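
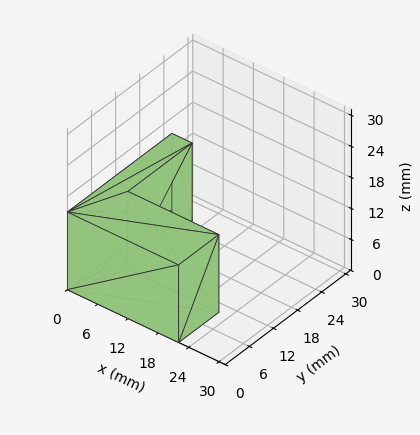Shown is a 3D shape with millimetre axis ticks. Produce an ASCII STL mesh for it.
Reading the render: the shape is an L-shaped prism: outer 22 × 26 mm, arm thicknesses ≈ 10 mm (horizontal) and 4 mm (vertical), extruded 15 mm in z (dimensions read to the nearest mm from the axis ticks). For the STL, each face is triangulated and given an outward normal.

solid part
  facet normal 0.0000 0.0000 -1.0000
    outer loop
      vertex 22.000 10.000 0.000
      vertex 22.000 0.000 0.000
      vertex 0.000 0.000 0.000
    endloop
  endfacet
  facet normal 0.0000 0.0000 -1.0000
    outer loop
      vertex 4.000 10.000 0.000
      vertex 22.000 10.000 0.000
      vertex 0.000 0.000 0.000
    endloop
  endfacet
  facet normal 0.0000 0.0000 -1.0000
    outer loop
      vertex 4.000 26.000 0.000
      vertex 4.000 10.000 0.000
      vertex 0.000 0.000 0.000
    endloop
  endfacet
  facet normal 0.0000 0.0000 -1.0000
    outer loop
      vertex 0.000 26.000 0.000
      vertex 4.000 26.000 0.000
      vertex 0.000 0.000 0.000
    endloop
  endfacet
  facet normal 0.0000 0.0000 1.0000
    outer loop
      vertex 0.000 0.000 15.000
      vertex 22.000 0.000 15.000
      vertex 22.000 10.000 15.000
    endloop
  endfacet
  facet normal 0.0000 0.0000 1.0000
    outer loop
      vertex 0.000 0.000 15.000
      vertex 22.000 10.000 15.000
      vertex 4.000 10.000 15.000
    endloop
  endfacet
  facet normal 0.0000 0.0000 1.0000
    outer loop
      vertex 0.000 0.000 15.000
      vertex 4.000 10.000 15.000
      vertex 4.000 26.000 15.000
    endloop
  endfacet
  facet normal 0.0000 0.0000 1.0000
    outer loop
      vertex 0.000 0.000 15.000
      vertex 4.000 26.000 15.000
      vertex 0.000 26.000 15.000
    endloop
  endfacet
  facet normal 0.0000 -1.0000 0.0000
    outer loop
      vertex 0.000 0.000 0.000
      vertex 22.000 0.000 0.000
      vertex 22.000 0.000 15.000
    endloop
  endfacet
  facet normal 0.0000 -1.0000 0.0000
    outer loop
      vertex 0.000 0.000 0.000
      vertex 22.000 0.000 15.000
      vertex 0.000 0.000 15.000
    endloop
  endfacet
  facet normal 1.0000 0.0000 0.0000
    outer loop
      vertex 22.000 0.000 0.000
      vertex 22.000 10.000 0.000
      vertex 22.000 10.000 15.000
    endloop
  endfacet
  facet normal 1.0000 0.0000 0.0000
    outer loop
      vertex 22.000 0.000 0.000
      vertex 22.000 10.000 15.000
      vertex 22.000 0.000 15.000
    endloop
  endfacet
  facet normal 0.0000 1.0000 0.0000
    outer loop
      vertex 22.000 10.000 0.000
      vertex 4.000 10.000 0.000
      vertex 4.000 10.000 15.000
    endloop
  endfacet
  facet normal 0.0000 1.0000 0.0000
    outer loop
      vertex 22.000 10.000 0.000
      vertex 4.000 10.000 15.000
      vertex 22.000 10.000 15.000
    endloop
  endfacet
  facet normal 1.0000 0.0000 0.0000
    outer loop
      vertex 4.000 10.000 0.000
      vertex 4.000 26.000 0.000
      vertex 4.000 26.000 15.000
    endloop
  endfacet
  facet normal 1.0000 0.0000 0.0000
    outer loop
      vertex 4.000 10.000 0.000
      vertex 4.000 26.000 15.000
      vertex 4.000 10.000 15.000
    endloop
  endfacet
  facet normal 0.0000 1.0000 0.0000
    outer loop
      vertex 4.000 26.000 0.000
      vertex 0.000 26.000 0.000
      vertex 0.000 26.000 15.000
    endloop
  endfacet
  facet normal 0.0000 1.0000 0.0000
    outer loop
      vertex 4.000 26.000 0.000
      vertex 0.000 26.000 15.000
      vertex 4.000 26.000 15.000
    endloop
  endfacet
  facet normal -1.0000 0.0000 0.0000
    outer loop
      vertex 0.000 26.000 0.000
      vertex 0.000 0.000 0.000
      vertex 0.000 0.000 15.000
    endloop
  endfacet
  facet normal -1.0000 0.0000 0.0000
    outer loop
      vertex 0.000 26.000 0.000
      vertex 0.000 0.000 15.000
      vertex 0.000 26.000 15.000
    endloop
  endfacet
endsolid part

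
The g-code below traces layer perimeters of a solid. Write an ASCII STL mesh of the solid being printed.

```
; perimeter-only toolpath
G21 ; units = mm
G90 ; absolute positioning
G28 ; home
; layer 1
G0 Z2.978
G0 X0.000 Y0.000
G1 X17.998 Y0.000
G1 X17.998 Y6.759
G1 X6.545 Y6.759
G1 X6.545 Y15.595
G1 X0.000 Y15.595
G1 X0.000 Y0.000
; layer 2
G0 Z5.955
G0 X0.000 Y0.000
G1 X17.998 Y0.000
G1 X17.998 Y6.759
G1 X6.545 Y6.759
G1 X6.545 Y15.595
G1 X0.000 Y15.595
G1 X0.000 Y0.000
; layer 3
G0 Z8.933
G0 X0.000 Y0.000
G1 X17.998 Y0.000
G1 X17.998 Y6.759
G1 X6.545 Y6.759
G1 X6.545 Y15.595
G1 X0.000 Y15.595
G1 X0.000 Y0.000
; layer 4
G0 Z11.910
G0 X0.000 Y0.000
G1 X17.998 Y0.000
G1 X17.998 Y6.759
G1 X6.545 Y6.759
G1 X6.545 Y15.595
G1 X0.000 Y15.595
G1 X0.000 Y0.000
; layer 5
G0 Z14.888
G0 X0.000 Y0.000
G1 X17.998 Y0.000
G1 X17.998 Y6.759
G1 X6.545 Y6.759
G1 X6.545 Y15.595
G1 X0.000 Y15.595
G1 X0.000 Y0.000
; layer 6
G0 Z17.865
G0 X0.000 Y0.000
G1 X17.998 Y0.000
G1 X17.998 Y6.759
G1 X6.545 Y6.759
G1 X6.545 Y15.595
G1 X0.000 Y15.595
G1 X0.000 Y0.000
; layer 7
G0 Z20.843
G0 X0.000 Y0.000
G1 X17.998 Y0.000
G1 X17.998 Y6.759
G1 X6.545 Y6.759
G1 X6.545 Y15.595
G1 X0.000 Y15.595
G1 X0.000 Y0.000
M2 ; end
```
solid part
  facet normal 0.0000 0.0000 -1.0000
    outer loop
      vertex 17.998 6.759 0.000
      vertex 17.998 0.000 0.000
      vertex 0.000 0.000 0.000
    endloop
  endfacet
  facet normal 0.0000 0.0000 -1.0000
    outer loop
      vertex 6.545 6.759 0.000
      vertex 17.998 6.759 0.000
      vertex 0.000 0.000 0.000
    endloop
  endfacet
  facet normal 0.0000 0.0000 -1.0000
    outer loop
      vertex 6.545 15.595 0.000
      vertex 6.545 6.759 0.000
      vertex 0.000 0.000 0.000
    endloop
  endfacet
  facet normal 0.0000 0.0000 -1.0000
    outer loop
      vertex 0.000 15.595 0.000
      vertex 6.545 15.595 0.000
      vertex 0.000 0.000 0.000
    endloop
  endfacet
  facet normal 0.0000 0.0000 1.0000
    outer loop
      vertex 0.000 0.000 20.843
      vertex 17.998 0.000 20.843
      vertex 17.998 6.759 20.843
    endloop
  endfacet
  facet normal 0.0000 0.0000 1.0000
    outer loop
      vertex 0.000 0.000 20.843
      vertex 17.998 6.759 20.843
      vertex 6.545 6.759 20.843
    endloop
  endfacet
  facet normal 0.0000 0.0000 1.0000
    outer loop
      vertex 0.000 0.000 20.843
      vertex 6.545 6.759 20.843
      vertex 6.545 15.595 20.843
    endloop
  endfacet
  facet normal 0.0000 0.0000 1.0000
    outer loop
      vertex 0.000 0.000 20.843
      vertex 6.545 15.595 20.843
      vertex 0.000 15.595 20.843
    endloop
  endfacet
  facet normal 0.0000 -1.0000 0.0000
    outer loop
      vertex 0.000 0.000 0.000
      vertex 17.998 0.000 0.000
      vertex 17.998 0.000 20.843
    endloop
  endfacet
  facet normal 0.0000 -1.0000 0.0000
    outer loop
      vertex 0.000 0.000 0.000
      vertex 17.998 0.000 20.843
      vertex 0.000 0.000 20.843
    endloop
  endfacet
  facet normal 1.0000 0.0000 0.0000
    outer loop
      vertex 17.998 0.000 0.000
      vertex 17.998 6.759 0.000
      vertex 17.998 6.759 20.843
    endloop
  endfacet
  facet normal 1.0000 0.0000 0.0000
    outer loop
      vertex 17.998 0.000 0.000
      vertex 17.998 6.759 20.843
      vertex 17.998 0.000 20.843
    endloop
  endfacet
  facet normal 0.0000 1.0000 0.0000
    outer loop
      vertex 17.998 6.759 0.000
      vertex 6.545 6.759 0.000
      vertex 6.545 6.759 20.843
    endloop
  endfacet
  facet normal 0.0000 1.0000 0.0000
    outer loop
      vertex 17.998 6.759 0.000
      vertex 6.545 6.759 20.843
      vertex 17.998 6.759 20.843
    endloop
  endfacet
  facet normal 1.0000 0.0000 0.0000
    outer loop
      vertex 6.545 6.759 0.000
      vertex 6.545 15.595 0.000
      vertex 6.545 15.595 20.843
    endloop
  endfacet
  facet normal 1.0000 0.0000 0.0000
    outer loop
      vertex 6.545 6.759 0.000
      vertex 6.545 15.595 20.843
      vertex 6.545 6.759 20.843
    endloop
  endfacet
  facet normal 0.0000 1.0000 0.0000
    outer loop
      vertex 6.545 15.595 0.000
      vertex 0.000 15.595 0.000
      vertex 0.000 15.595 20.843
    endloop
  endfacet
  facet normal 0.0000 1.0000 0.0000
    outer loop
      vertex 6.545 15.595 0.000
      vertex 0.000 15.595 20.843
      vertex 6.545 15.595 20.843
    endloop
  endfacet
  facet normal -1.0000 0.0000 0.0000
    outer loop
      vertex 0.000 15.595 0.000
      vertex 0.000 0.000 0.000
      vertex 0.000 0.000 20.843
    endloop
  endfacet
  facet normal -1.0000 0.0000 0.0000
    outer loop
      vertex 0.000 15.595 0.000
      vertex 0.000 0.000 20.843
      vertex 0.000 15.595 20.843
    endloop
  endfacet
endsolid part

The G0 Z moves step by Δz≈2.978 mm. Every layer's G1 loop is the same polygon, so the solid is a straight extrusion of it from z=0 to z≈20.8. Closing with flat bottom and top caps and triangulating gives 20 facets — an L-shaped prism: outer 18 × 15.6 mm, arm thicknesses ≈ 6.76 mm (horizontal) and 6.54 mm (vertical), extruded 20.8 mm in z.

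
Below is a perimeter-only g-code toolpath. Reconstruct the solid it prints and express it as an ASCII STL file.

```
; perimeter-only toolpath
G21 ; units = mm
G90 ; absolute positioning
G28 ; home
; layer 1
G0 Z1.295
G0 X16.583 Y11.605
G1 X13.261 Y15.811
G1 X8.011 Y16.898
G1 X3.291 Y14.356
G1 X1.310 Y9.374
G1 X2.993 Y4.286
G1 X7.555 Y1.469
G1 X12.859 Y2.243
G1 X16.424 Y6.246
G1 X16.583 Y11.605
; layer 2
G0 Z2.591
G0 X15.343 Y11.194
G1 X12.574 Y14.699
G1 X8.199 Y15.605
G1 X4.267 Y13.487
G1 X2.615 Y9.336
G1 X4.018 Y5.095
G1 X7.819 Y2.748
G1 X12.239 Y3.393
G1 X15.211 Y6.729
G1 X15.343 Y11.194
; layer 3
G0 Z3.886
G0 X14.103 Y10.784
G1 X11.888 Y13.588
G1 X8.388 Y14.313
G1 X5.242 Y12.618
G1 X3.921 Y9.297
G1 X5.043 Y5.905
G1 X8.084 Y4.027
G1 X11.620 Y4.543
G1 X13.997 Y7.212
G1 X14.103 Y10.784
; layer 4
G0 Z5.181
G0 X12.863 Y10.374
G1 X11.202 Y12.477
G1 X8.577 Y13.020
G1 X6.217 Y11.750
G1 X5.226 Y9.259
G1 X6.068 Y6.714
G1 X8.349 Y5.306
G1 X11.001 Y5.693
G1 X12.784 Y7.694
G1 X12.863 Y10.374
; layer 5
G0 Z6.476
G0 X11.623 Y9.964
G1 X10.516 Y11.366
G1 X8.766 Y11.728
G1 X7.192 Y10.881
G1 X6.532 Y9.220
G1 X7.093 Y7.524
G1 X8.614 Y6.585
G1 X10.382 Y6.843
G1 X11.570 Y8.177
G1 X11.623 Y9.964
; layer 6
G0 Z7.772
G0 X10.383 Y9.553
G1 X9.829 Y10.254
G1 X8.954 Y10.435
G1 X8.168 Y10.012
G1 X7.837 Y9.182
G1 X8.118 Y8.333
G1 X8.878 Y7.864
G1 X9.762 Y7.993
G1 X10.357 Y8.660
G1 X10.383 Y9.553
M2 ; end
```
solid part
  facet normal 0.0000 0.0000 -1.0000
    outer loop
      vertex 7.822 18.190 0.000
      vertex 13.947 16.922 0.000
      vertex 17.823 12.015 0.000
    endloop
  endfacet
  facet normal 0.0000 0.0000 -1.0000
    outer loop
      vertex 2.316 15.225 0.000
      vertex 7.822 18.190 0.000
      vertex 17.823 12.015 0.000
    endloop
  endfacet
  facet normal 0.0000 0.0000 -1.0000
    outer loop
      vertex 0.004 9.413 0.000
      vertex 2.316 15.225 0.000
      vertex 17.823 12.015 0.000
    endloop
  endfacet
  facet normal 0.0000 0.0000 -1.0000
    outer loop
      vertex 1.968 3.476 0.000
      vertex 0.004 9.413 0.000
      vertex 17.823 12.015 0.000
    endloop
  endfacet
  facet normal 0.0000 0.0000 -1.0000
    outer loop
      vertex 7.290 0.190 0.000
      vertex 1.968 3.476 0.000
      vertex 17.823 12.015 0.000
    endloop
  endfacet
  facet normal 0.0000 0.0000 -1.0000
    outer loop
      vertex 13.478 1.093 0.000
      vertex 7.290 0.190 0.000
      vertex 17.823 12.015 0.000
    endloop
  endfacet
  facet normal 0.0000 0.0000 -1.0000
    outer loop
      vertex 17.638 5.763 0.000
      vertex 13.478 1.093 0.000
      vertex 17.823 12.015 0.000
    endloop
  endfacet
  facet normal 0.5696 0.4499 0.6878
    outer loop
      vertex 17.823 12.015 0.000
      vertex 13.947 16.922 0.000
      vertex 9.143 9.143 9.067
    endloop
  endfacet
  facet normal 0.1472 0.7108 0.6878
    outer loop
      vertex 13.947 16.922 0.000
      vertex 7.822 18.190 0.000
      vertex 9.143 9.143 9.067
    endloop
  endfacet
  facet normal -0.3442 0.6391 0.6878
    outer loop
      vertex 7.822 18.190 0.000
      vertex 2.316 15.225 0.000
      vertex 9.143 9.143 9.067
    endloop
  endfacet
  facet normal -0.6745 0.2683 0.6878
    outer loop
      vertex 2.316 15.225 0.000
      vertex 0.004 9.413 0.000
      vertex 9.143 9.143 9.067
    endloop
  endfacet
  facet normal -0.6891 -0.2280 0.6878
    outer loop
      vertex 0.004 9.413 0.000
      vertex 1.968 3.476 0.000
      vertex 9.143 9.143 9.067
    endloop
  endfacet
  facet normal -0.3814 -0.6176 0.6878
    outer loop
      vertex 1.968 3.476 0.000
      vertex 7.290 0.190 0.000
      vertex 9.143 9.143 9.067
    endloop
  endfacet
  facet normal 0.1048 -0.7183 0.6878
    outer loop
      vertex 7.290 0.190 0.000
      vertex 13.478 1.093 0.000
      vertex 9.143 9.143 9.067
    endloop
  endfacet
  facet normal 0.5420 -0.4828 0.6878
    outer loop
      vertex 13.478 1.093 0.000
      vertex 17.638 5.763 0.000
      vertex 9.143 9.143 9.067
    endloop
  endfacet
  facet normal 0.7256 -0.0215 0.6878
    outer loop
      vertex 17.638 5.763 0.000
      vertex 17.823 12.015 0.000
      vertex 9.143 9.143 9.067
    endloop
  endfacet
endsolid part

The G0 Z moves step by Δz≈1.295 mm. The G1 loops shrink linearly with z, so the solid tapers from its base footprint up to z≈9.07. Closing with a flat bottom cap and the tapered top and triangulating gives 16 facets — a regular 9-sided pyramid, base circumscribed radius ≈ 9.14 mm, apex at z ≈ 9.07 mm.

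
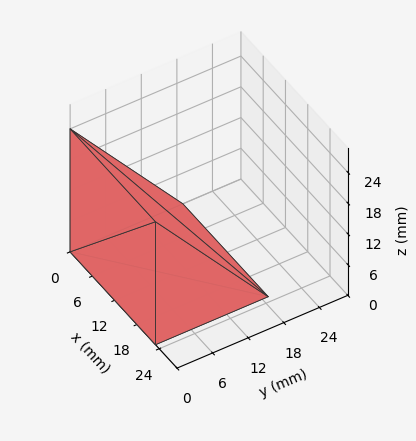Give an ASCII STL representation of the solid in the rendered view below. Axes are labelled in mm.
Reading the render: the shape is a wedge (ramp): 23 × 19 mm base, rising to 24 mm along the y=0 edge and sloping linearly to z=0 at y=19 (dimensions read to the nearest mm from the axis ticks). For the STL, each face is triangulated and given an outward normal.

solid part
  facet normal 0.0000 0.0000 -1.0000
    outer loop
      vertex 23.000 19.000 0.000
      vertex 23.000 0.000 0.000
      vertex 0.000 0.000 0.000
    endloop
  endfacet
  facet normal 0.0000 0.0000 -1.0000
    outer loop
      vertex 0.000 19.000 0.000
      vertex 23.000 19.000 0.000
      vertex 0.000 0.000 0.000
    endloop
  endfacet
  facet normal 0.0000 -1.0000 0.0000
    outer loop
      vertex 0.000 0.000 0.000
      vertex 23.000 0.000 0.000
      vertex 23.000 0.000 24.000
    endloop
  endfacet
  facet normal 0.0000 -1.0000 0.0000
    outer loop
      vertex 0.000 0.000 0.000
      vertex 23.000 0.000 24.000
      vertex 0.000 0.000 24.000
    endloop
  endfacet
  facet normal 0.0000 0.7840 0.6207
    outer loop
      vertex 0.000 0.000 24.000
      vertex 23.000 0.000 24.000
      vertex 23.000 19.000 0.000
    endloop
  endfacet
  facet normal 0.0000 0.7840 0.6207
    outer loop
      vertex 0.000 0.000 24.000
      vertex 23.000 19.000 0.000
      vertex 0.000 19.000 0.000
    endloop
  endfacet
  facet normal -1.0000 0.0000 0.0000
    outer loop
      vertex 0.000 0.000 24.000
      vertex 0.000 19.000 0.000
      vertex 0.000 0.000 0.000
    endloop
  endfacet
  facet normal 1.0000 0.0000 0.0000
    outer loop
      vertex 23.000 0.000 0.000
      vertex 23.000 19.000 0.000
      vertex 23.000 0.000 24.000
    endloop
  endfacet
endsolid part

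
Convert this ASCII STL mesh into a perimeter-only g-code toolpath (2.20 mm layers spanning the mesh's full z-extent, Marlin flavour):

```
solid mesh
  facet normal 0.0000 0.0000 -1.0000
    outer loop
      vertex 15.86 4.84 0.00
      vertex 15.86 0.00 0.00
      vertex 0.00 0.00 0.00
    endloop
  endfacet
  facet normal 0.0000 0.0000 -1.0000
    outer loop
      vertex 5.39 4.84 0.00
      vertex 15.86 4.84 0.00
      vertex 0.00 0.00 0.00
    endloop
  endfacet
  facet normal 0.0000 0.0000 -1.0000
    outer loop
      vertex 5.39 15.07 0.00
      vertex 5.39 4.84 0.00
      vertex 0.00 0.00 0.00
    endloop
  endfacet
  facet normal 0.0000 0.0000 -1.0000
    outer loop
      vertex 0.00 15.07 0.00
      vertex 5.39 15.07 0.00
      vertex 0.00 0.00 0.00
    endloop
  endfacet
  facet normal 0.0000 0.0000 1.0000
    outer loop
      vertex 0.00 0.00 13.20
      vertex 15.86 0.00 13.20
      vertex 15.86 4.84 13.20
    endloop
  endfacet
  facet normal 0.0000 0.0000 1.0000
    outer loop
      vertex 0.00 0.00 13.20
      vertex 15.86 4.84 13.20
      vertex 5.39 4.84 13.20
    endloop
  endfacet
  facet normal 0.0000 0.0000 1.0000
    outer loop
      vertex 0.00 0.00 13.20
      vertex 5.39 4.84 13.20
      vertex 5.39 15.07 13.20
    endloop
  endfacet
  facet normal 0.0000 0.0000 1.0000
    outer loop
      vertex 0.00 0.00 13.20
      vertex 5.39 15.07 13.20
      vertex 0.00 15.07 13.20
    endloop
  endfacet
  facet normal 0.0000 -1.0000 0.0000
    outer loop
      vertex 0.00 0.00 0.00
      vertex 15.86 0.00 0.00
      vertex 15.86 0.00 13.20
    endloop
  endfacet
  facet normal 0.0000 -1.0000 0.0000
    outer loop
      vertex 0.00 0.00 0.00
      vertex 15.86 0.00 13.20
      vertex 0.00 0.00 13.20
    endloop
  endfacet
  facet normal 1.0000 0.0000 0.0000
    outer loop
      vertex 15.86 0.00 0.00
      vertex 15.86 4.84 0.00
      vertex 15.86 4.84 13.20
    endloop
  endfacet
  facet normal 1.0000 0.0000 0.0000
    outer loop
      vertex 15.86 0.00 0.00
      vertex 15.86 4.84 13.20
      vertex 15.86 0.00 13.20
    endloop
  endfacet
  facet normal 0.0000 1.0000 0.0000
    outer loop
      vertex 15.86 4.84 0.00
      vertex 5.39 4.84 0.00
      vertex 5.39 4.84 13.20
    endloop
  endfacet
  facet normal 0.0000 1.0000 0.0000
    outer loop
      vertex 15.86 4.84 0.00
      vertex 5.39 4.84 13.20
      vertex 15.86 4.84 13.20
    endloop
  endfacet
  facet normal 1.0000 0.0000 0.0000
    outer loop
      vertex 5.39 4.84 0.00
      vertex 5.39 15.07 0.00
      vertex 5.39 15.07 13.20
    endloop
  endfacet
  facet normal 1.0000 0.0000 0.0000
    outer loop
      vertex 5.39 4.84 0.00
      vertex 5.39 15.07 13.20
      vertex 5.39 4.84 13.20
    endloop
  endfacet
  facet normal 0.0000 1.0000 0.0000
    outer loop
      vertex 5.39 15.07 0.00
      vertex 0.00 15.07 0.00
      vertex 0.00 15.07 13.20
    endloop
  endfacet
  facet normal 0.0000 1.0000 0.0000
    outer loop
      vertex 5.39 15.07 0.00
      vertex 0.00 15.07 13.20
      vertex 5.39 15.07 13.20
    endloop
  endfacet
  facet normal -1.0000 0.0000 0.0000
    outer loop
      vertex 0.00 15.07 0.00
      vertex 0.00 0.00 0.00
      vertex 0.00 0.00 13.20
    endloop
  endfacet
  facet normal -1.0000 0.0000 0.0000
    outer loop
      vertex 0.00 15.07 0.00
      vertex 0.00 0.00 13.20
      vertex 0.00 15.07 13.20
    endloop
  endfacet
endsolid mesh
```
; perimeter-only toolpath
G21 ; units = mm
G90 ; absolute positioning
G28 ; home
; layer 1
G0 Z2.20
G0 X0.00 Y0.00
G1 X15.86 Y0.00
G1 X15.86 Y4.84
G1 X5.39 Y4.84
G1 X5.39 Y15.07
G1 X0.00 Y15.07
G1 X0.00 Y0.00
; layer 2
G0 Z4.40
G0 X0.00 Y0.00
G1 X15.86 Y0.00
G1 X15.86 Y4.84
G1 X5.39 Y4.84
G1 X5.39 Y15.07
G1 X0.00 Y15.07
G1 X0.00 Y0.00
; layer 3
G0 Z6.60
G0 X0.00 Y0.00
G1 X15.86 Y0.00
G1 X15.86 Y4.84
G1 X5.39 Y4.84
G1 X5.39 Y15.07
G1 X0.00 Y15.07
G1 X0.00 Y0.00
; layer 4
G0 Z8.80
G0 X0.00 Y0.00
G1 X15.86 Y0.00
G1 X15.86 Y4.84
G1 X5.39 Y4.84
G1 X5.39 Y15.07
G1 X0.00 Y15.07
G1 X0.00 Y0.00
; layer 5
G0 Z11.00
G0 X0.00 Y0.00
G1 X15.86 Y0.00
G1 X15.86 Y4.84
G1 X5.39 Y4.84
G1 X5.39 Y15.07
G1 X0.00 Y15.07
G1 X0.00 Y0.00
; layer 6
G0 Z13.20
G0 X0.00 Y0.00
G1 X15.86 Y0.00
G1 X15.86 Y4.84
G1 X5.39 Y4.84
G1 X5.39 Y15.07
G1 X0.00 Y15.07
G1 X0.00 Y0.00
M2 ; end

The solid is an L-shaped prism: outer 15.9 × 15.1 mm, arm thicknesses ≈ 4.84 mm (horizontal) and 5.39 mm (vertical), extruded 13.2 mm in z. Slicing at Δz = 2.20 mm — 6 equal slices spanning the solid's height, so layer i sits at z = i·h/6 — gives 6 non-empty perimeters. Each is a 6-segment closed polygon; G0 lifts to the layer z and rapids to the start vertex, then G1 traces the edges.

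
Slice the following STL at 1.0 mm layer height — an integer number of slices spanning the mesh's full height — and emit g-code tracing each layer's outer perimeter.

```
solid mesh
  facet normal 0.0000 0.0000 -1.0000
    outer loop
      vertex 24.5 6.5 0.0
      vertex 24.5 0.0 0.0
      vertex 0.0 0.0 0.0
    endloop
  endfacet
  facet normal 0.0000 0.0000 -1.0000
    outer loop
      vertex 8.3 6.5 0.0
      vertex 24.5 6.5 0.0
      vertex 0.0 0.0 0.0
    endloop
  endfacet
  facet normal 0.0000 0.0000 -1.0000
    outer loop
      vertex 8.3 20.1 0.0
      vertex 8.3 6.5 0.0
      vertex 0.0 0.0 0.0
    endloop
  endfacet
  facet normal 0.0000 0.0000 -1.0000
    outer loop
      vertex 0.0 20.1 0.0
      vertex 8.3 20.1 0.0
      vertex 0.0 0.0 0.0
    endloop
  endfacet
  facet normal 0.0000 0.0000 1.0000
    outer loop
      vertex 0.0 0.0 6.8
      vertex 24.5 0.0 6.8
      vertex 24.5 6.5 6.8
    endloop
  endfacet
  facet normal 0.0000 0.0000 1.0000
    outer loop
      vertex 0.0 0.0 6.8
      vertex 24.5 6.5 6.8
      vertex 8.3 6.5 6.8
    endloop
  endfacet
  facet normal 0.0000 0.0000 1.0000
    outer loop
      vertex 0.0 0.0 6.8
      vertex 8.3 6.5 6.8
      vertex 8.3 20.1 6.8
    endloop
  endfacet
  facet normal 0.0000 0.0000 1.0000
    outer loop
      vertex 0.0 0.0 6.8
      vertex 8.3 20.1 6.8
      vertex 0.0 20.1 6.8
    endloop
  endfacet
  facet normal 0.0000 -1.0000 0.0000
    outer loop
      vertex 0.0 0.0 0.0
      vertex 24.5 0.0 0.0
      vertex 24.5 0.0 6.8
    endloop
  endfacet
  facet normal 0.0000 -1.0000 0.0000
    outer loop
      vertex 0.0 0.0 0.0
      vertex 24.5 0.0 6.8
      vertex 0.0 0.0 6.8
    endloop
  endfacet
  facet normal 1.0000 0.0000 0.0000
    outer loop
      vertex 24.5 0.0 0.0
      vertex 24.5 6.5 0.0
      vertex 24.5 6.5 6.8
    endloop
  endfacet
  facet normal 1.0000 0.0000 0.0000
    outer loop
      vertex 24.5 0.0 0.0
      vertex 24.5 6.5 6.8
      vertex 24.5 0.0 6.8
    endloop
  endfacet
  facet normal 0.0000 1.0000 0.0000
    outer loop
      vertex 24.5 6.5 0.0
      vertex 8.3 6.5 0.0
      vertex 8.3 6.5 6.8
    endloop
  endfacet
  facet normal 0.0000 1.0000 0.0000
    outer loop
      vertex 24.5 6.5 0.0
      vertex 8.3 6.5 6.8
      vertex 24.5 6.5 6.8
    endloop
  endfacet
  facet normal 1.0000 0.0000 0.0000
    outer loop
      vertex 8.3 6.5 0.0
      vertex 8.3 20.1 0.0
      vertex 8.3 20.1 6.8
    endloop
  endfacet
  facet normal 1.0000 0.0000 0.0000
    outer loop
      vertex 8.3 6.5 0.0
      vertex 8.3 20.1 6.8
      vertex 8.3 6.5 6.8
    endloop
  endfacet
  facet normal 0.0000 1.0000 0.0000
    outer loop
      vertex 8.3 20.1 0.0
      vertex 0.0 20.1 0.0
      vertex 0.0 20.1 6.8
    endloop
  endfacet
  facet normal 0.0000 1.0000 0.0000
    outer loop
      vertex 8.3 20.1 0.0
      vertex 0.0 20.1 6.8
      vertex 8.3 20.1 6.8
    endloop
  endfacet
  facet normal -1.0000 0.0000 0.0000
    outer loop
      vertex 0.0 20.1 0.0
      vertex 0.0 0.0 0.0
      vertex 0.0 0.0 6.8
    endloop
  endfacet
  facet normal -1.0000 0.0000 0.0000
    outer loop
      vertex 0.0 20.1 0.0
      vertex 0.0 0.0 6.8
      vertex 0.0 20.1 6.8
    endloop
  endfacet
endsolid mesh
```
; perimeter-only toolpath
G21 ; units = mm
G90 ; absolute positioning
G28 ; home
; layer 1
G0 Z1.0
G0 X0.0 Y0.0
G1 X24.5 Y0.0
G1 X24.5 Y6.5
G1 X8.3 Y6.5
G1 X8.3 Y20.1
G1 X0.0 Y20.1
G1 X0.0 Y0.0
; layer 2
G0 Z1.9
G0 X0.0 Y0.0
G1 X24.5 Y0.0
G1 X24.5 Y6.5
G1 X8.3 Y6.5
G1 X8.3 Y20.1
G1 X0.0 Y20.1
G1 X0.0 Y0.0
; layer 3
G0 Z2.9
G0 X0.0 Y0.0
G1 X24.5 Y0.0
G1 X24.5 Y6.5
G1 X8.3 Y6.5
G1 X8.3 Y20.1
G1 X0.0 Y20.1
G1 X0.0 Y0.0
; layer 4
G0 Z3.9
G0 X0.0 Y0.0
G1 X24.5 Y0.0
G1 X24.5 Y6.5
G1 X8.3 Y6.5
G1 X8.3 Y20.1
G1 X0.0 Y20.1
G1 X0.0 Y0.0
; layer 5
G0 Z4.9
G0 X0.0 Y0.0
G1 X24.5 Y0.0
G1 X24.5 Y6.5
G1 X8.3 Y6.5
G1 X8.3 Y20.1
G1 X0.0 Y20.1
G1 X0.0 Y0.0
; layer 6
G0 Z5.8
G0 X0.0 Y0.0
G1 X24.5 Y0.0
G1 X24.5 Y6.5
G1 X8.3 Y6.5
G1 X8.3 Y20.1
G1 X0.0 Y20.1
G1 X0.0 Y0.0
; layer 7
G0 Z6.8
G0 X0.0 Y0.0
G1 X24.5 Y0.0
G1 X24.5 Y6.5
G1 X8.3 Y6.5
G1 X8.3 Y20.1
G1 X0.0 Y20.1
G1 X0.0 Y0.0
M2 ; end

The solid is an L-shaped prism: outer 24.5 × 20.1 mm, arm thicknesses ≈ 6.5 mm (horizontal) and 8.3 mm (vertical), extruded 6.8 mm in z. Slicing at Δz = 1.0 mm — 7 equal slices spanning the solid's height, so layer i sits at z = i·h/7 — gives 7 non-empty perimeters. Each is a 6-segment closed polygon; G0 lifts to the layer z and rapids to the start vertex, then G1 traces the edges.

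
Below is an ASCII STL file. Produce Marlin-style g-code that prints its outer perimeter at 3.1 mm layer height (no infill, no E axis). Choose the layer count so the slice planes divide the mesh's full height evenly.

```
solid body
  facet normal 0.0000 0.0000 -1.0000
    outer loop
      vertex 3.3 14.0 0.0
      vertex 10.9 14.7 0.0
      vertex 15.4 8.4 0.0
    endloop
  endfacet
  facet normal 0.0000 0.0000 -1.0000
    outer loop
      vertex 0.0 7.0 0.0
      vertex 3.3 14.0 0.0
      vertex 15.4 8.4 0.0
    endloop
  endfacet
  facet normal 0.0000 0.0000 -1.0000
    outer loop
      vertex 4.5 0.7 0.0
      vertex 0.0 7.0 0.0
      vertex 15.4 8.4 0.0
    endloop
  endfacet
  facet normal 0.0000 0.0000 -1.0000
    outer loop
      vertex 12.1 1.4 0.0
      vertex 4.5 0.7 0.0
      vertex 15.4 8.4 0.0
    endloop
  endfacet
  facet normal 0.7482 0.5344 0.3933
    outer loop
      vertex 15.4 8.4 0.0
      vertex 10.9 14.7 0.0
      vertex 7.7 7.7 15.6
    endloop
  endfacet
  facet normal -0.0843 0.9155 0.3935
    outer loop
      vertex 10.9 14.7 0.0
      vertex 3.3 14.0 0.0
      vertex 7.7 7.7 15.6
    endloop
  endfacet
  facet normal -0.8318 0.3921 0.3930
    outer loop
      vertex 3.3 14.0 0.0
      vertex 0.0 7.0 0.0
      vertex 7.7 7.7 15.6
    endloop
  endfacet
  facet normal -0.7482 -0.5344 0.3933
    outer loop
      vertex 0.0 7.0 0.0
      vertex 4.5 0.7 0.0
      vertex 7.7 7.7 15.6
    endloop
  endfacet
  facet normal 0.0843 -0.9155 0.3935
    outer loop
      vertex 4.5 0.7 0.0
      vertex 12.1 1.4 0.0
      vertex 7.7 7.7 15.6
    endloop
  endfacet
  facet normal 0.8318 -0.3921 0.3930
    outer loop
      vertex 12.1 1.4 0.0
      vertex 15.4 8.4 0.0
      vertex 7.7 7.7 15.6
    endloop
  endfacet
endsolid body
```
; perimeter-only toolpath
G21 ; units = mm
G90 ; absolute positioning
G28 ; home
; layer 1
G0 Z3.1
G0 X13.9 Y8.3
G1 X10.3 Y13.3
G1 X4.2 Y12.7
G1 X1.5 Y7.1
G1 X5.1 Y2.1
G1 X11.2 Y2.7
G1 X13.9 Y8.3
; layer 2
G0 Z6.2
G0 X12.3 Y8.1
G1 X9.6 Y11.9
G1 X5.1 Y11.5
G1 X3.1 Y7.3
G1 X5.8 Y3.5
G1 X10.3 Y3.9
G1 X12.3 Y8.1
; layer 3
G0 Z9.4
G0 X10.8 Y8.0
G1 X9.0 Y10.5
G1 X5.9 Y10.2
G1 X4.6 Y7.4
G1 X6.4 Y4.9
G1 X9.5 Y5.2
G1 X10.8 Y8.0
; layer 4
G0 Z12.5
G0 X9.2 Y7.8
G1 X8.3 Y9.1
G1 X6.8 Y9.0
G1 X6.2 Y7.6
G1 X7.1 Y6.3
G1 X8.6 Y6.4
G1 X9.2 Y7.8
M2 ; end

The solid is a regular 6-sided pyramid, base circumscribed radius ≈ 7.7 mm, apex at z ≈ 15.6 mm. Slicing at Δz = 3.1 mm — 5 equal slices spanning the solid's height, so layer i sits at z = i·h/5 — gives 4 non-empty perimeters. Each is a 6-segment closed polygon; G0 lifts to the layer z and rapids to the start vertex, then G1 traces the edges. The cross-section shrinks linearly with z (the slice at the apex is degenerate and omitted).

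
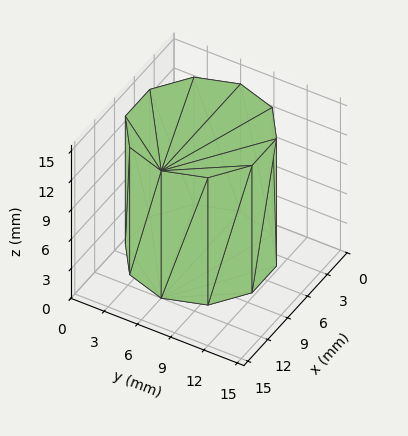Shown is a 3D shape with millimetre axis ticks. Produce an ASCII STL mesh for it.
Reading the render: the shape is a regular 10-sided prism (a cylinder approximated with 10 flat sides), circumscribed radius ≈ 6 mm, height ≈ 13 mm (dimensions read to the nearest mm from the axis ticks). For the STL, each face is triangulated and given an outward normal.

solid part
  facet normal 0.0000 0.0000 -1.0000
    outer loop
      vertex 7.85 11.71 0.00
      vertex 10.85 9.53 0.00
      vertex 12.00 6.00 0.00
    endloop
  endfacet
  facet normal 0.0000 0.0000 -1.0000
    outer loop
      vertex 4.15 11.71 0.00
      vertex 7.85 11.71 0.00
      vertex 12.00 6.00 0.00
    endloop
  endfacet
  facet normal 0.0000 0.0000 -1.0000
    outer loop
      vertex 1.15 9.53 0.00
      vertex 4.15 11.71 0.00
      vertex 12.00 6.00 0.00
    endloop
  endfacet
  facet normal 0.0000 0.0000 -1.0000
    outer loop
      vertex 0.00 6.00 0.00
      vertex 1.15 9.53 0.00
      vertex 12.00 6.00 0.00
    endloop
  endfacet
  facet normal 0.0000 0.0000 -1.0000
    outer loop
      vertex 1.15 2.47 0.00
      vertex 0.00 6.00 0.00
      vertex 12.00 6.00 0.00
    endloop
  endfacet
  facet normal 0.0000 0.0000 -1.0000
    outer loop
      vertex 4.15 0.29 0.00
      vertex 1.15 2.47 0.00
      vertex 12.00 6.00 0.00
    endloop
  endfacet
  facet normal 0.0000 0.0000 -1.0000
    outer loop
      vertex 7.85 0.29 0.00
      vertex 4.15 0.29 0.00
      vertex 12.00 6.00 0.00
    endloop
  endfacet
  facet normal 0.0000 0.0000 -1.0000
    outer loop
      vertex 10.85 2.47 0.00
      vertex 7.85 0.29 0.00
      vertex 12.00 6.00 0.00
    endloop
  endfacet
  facet normal 0.0000 0.0000 1.0000
    outer loop
      vertex 12.00 6.00 13.00
      vertex 10.85 9.53 13.00
      vertex 7.85 11.71 13.00
    endloop
  endfacet
  facet normal 0.0000 0.0000 1.0000
    outer loop
      vertex 12.00 6.00 13.00
      vertex 7.85 11.71 13.00
      vertex 4.15 11.71 13.00
    endloop
  endfacet
  facet normal 0.0000 0.0000 1.0000
    outer loop
      vertex 12.00 6.00 13.00
      vertex 4.15 11.71 13.00
      vertex 1.15 9.53 13.00
    endloop
  endfacet
  facet normal 0.0000 0.0000 1.0000
    outer loop
      vertex 12.00 6.00 13.00
      vertex 1.15 9.53 13.00
      vertex 0.00 6.00 13.00
    endloop
  endfacet
  facet normal 0.0000 0.0000 1.0000
    outer loop
      vertex 12.00 6.00 13.00
      vertex 0.00 6.00 13.00
      vertex 1.15 2.47 13.00
    endloop
  endfacet
  facet normal 0.0000 0.0000 1.0000
    outer loop
      vertex 12.00 6.00 13.00
      vertex 1.15 2.47 13.00
      vertex 4.15 0.29 13.00
    endloop
  endfacet
  facet normal 0.0000 0.0000 1.0000
    outer loop
      vertex 12.00 6.00 13.00
      vertex 4.15 0.29 13.00
      vertex 7.85 0.29 13.00
    endloop
  endfacet
  facet normal 0.0000 0.0000 1.0000
    outer loop
      vertex 12.00 6.00 13.00
      vertex 7.85 0.29 13.00
      vertex 10.85 2.47 13.00
    endloop
  endfacet
  facet normal 0.9508 0.3098 0.0000
    outer loop
      vertex 12.00 6.00 0.00
      vertex 10.85 9.53 0.00
      vertex 10.85 9.53 13.00
    endloop
  endfacet
  facet normal 0.9508 0.3098 0.0000
    outer loop
      vertex 12.00 6.00 0.00
      vertex 10.85 9.53 13.00
      vertex 12.00 6.00 13.00
    endloop
  endfacet
  facet normal 0.5879 0.8090 0.0000
    outer loop
      vertex 10.85 9.53 0.00
      vertex 7.85 11.71 0.00
      vertex 7.85 11.71 13.00
    endloop
  endfacet
  facet normal 0.5879 0.8090 0.0000
    outer loop
      vertex 10.85 9.53 0.00
      vertex 7.85 11.71 13.00
      vertex 10.85 9.53 13.00
    endloop
  endfacet
  facet normal 0.0000 1.0000 0.0000
    outer loop
      vertex 7.85 11.71 0.00
      vertex 4.15 11.71 0.00
      vertex 4.15 11.71 13.00
    endloop
  endfacet
  facet normal 0.0000 1.0000 0.0000
    outer loop
      vertex 7.85 11.71 0.00
      vertex 4.15 11.71 13.00
      vertex 7.85 11.71 13.00
    endloop
  endfacet
  facet normal -0.5879 0.8090 0.0000
    outer loop
      vertex 4.15 11.71 0.00
      vertex 1.15 9.53 0.00
      vertex 1.15 9.53 13.00
    endloop
  endfacet
  facet normal -0.5879 0.8090 0.0000
    outer loop
      vertex 4.15 11.71 0.00
      vertex 1.15 9.53 13.00
      vertex 4.15 11.71 13.00
    endloop
  endfacet
  facet normal -0.9508 0.3098 0.0000
    outer loop
      vertex 1.15 9.53 0.00
      vertex 0.00 6.00 0.00
      vertex 0.00 6.00 13.00
    endloop
  endfacet
  facet normal -0.9508 0.3098 0.0000
    outer loop
      vertex 1.15 9.53 0.00
      vertex 0.00 6.00 13.00
      vertex 1.15 9.53 13.00
    endloop
  endfacet
  facet normal -0.9508 -0.3098 0.0000
    outer loop
      vertex 0.00 6.00 0.00
      vertex 1.15 2.47 0.00
      vertex 1.15 2.47 13.00
    endloop
  endfacet
  facet normal -0.9508 -0.3098 0.0000
    outer loop
      vertex 0.00 6.00 0.00
      vertex 1.15 2.47 13.00
      vertex 0.00 6.00 13.00
    endloop
  endfacet
  facet normal -0.5879 -0.8090 0.0000
    outer loop
      vertex 1.15 2.47 0.00
      vertex 4.15 0.29 0.00
      vertex 4.15 0.29 13.00
    endloop
  endfacet
  facet normal -0.5879 -0.8090 0.0000
    outer loop
      vertex 1.15 2.47 0.00
      vertex 4.15 0.29 13.00
      vertex 1.15 2.47 13.00
    endloop
  endfacet
  facet normal 0.0000 -1.0000 0.0000
    outer loop
      vertex 4.15 0.29 0.00
      vertex 7.85 0.29 0.00
      vertex 7.85 0.29 13.00
    endloop
  endfacet
  facet normal 0.0000 -1.0000 0.0000
    outer loop
      vertex 4.15 0.29 0.00
      vertex 7.85 0.29 13.00
      vertex 4.15 0.29 13.00
    endloop
  endfacet
  facet normal 0.5879 -0.8090 0.0000
    outer loop
      vertex 7.85 0.29 0.00
      vertex 10.85 2.47 0.00
      vertex 10.85 2.47 13.00
    endloop
  endfacet
  facet normal 0.5879 -0.8090 0.0000
    outer loop
      vertex 7.85 0.29 0.00
      vertex 10.85 2.47 13.00
      vertex 7.85 0.29 13.00
    endloop
  endfacet
  facet normal 0.9508 -0.3098 0.0000
    outer loop
      vertex 10.85 2.47 0.00
      vertex 12.00 6.00 0.00
      vertex 12.00 6.00 13.00
    endloop
  endfacet
  facet normal 0.9508 -0.3098 0.0000
    outer loop
      vertex 10.85 2.47 0.00
      vertex 12.00 6.00 13.00
      vertex 10.85 2.47 13.00
    endloop
  endfacet
endsolid part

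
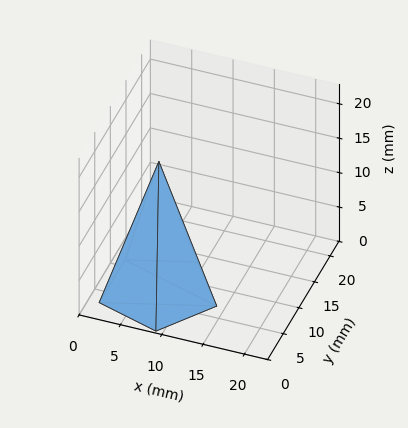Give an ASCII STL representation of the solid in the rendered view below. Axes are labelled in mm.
Reading the render: the shape is a regular 5-sided pyramid, base circumscribed radius ≈ 7 mm, apex at z ≈ 19 mm (dimensions read to the nearest mm from the axis ticks). For the STL, each face is triangulated and given an outward normal.

solid part
  facet normal 0.0000 0.0000 -1.0000
    outer loop
      vertex 1.337 11.114 0.000
      vertex 9.163 13.657 0.000
      vertex 14.000 7.000 0.000
    endloop
  endfacet
  facet normal 0.0000 0.0000 -1.0000
    outer loop
      vertex 1.337 2.886 0.000
      vertex 1.337 11.114 0.000
      vertex 14.000 7.000 0.000
    endloop
  endfacet
  facet normal 0.0000 0.0000 -1.0000
    outer loop
      vertex 9.163 0.343 0.000
      vertex 1.337 2.886 0.000
      vertex 14.000 7.000 0.000
    endloop
  endfacet
  facet normal 0.7753 0.5633 0.2856
    outer loop
      vertex 14.000 7.000 0.000
      vertex 9.163 13.657 0.000
      vertex 7.000 7.000 19.000
    endloop
  endfacet
  facet normal -0.2962 0.9114 0.2856
    outer loop
      vertex 9.163 13.657 0.000
      vertex 1.337 11.114 0.000
      vertex 7.000 7.000 19.000
    endloop
  endfacet
  facet normal -0.9583 0.0000 0.2856
    outer loop
      vertex 1.337 11.114 0.000
      vertex 1.337 2.886 0.000
      vertex 7.000 7.000 19.000
    endloop
  endfacet
  facet normal -0.2962 -0.9114 0.2856
    outer loop
      vertex 1.337 2.886 0.000
      vertex 9.163 0.343 0.000
      vertex 7.000 7.000 19.000
    endloop
  endfacet
  facet normal 0.7753 -0.5633 0.2856
    outer loop
      vertex 9.163 0.343 0.000
      vertex 14.000 7.000 0.000
      vertex 7.000 7.000 19.000
    endloop
  endfacet
endsolid part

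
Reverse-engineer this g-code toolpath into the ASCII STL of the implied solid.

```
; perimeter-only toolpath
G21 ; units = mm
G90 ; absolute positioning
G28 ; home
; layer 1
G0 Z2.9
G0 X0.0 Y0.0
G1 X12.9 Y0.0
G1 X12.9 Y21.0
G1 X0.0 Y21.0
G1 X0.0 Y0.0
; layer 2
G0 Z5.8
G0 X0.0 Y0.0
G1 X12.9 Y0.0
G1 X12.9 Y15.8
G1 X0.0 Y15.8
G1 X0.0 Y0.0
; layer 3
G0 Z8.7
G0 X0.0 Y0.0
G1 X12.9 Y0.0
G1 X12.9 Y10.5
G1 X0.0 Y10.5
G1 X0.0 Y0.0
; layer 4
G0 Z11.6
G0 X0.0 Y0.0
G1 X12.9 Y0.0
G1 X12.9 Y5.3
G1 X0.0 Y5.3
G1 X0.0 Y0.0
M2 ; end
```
solid part
  facet normal 0.0000 0.0000 -1.0000
    outer loop
      vertex 12.9 26.3 0.0
      vertex 12.9 0.0 0.0
      vertex 0.0 0.0 0.0
    endloop
  endfacet
  facet normal 0.0000 0.0000 -1.0000
    outer loop
      vertex 0.0 26.3 0.0
      vertex 12.9 26.3 0.0
      vertex 0.0 0.0 0.0
    endloop
  endfacet
  facet normal 0.0000 -1.0000 0.0000
    outer loop
      vertex 0.0 0.0 0.0
      vertex 12.9 0.0 0.0
      vertex 12.9 0.0 14.5
    endloop
  endfacet
  facet normal 0.0000 -1.0000 0.0000
    outer loop
      vertex 0.0 0.0 0.0
      vertex 12.9 0.0 14.5
      vertex 0.0 0.0 14.5
    endloop
  endfacet
  facet normal 0.0000 0.4828 0.8757
    outer loop
      vertex 0.0 0.0 14.5
      vertex 12.9 0.0 14.5
      vertex 12.9 26.3 0.0
    endloop
  endfacet
  facet normal 0.0000 0.4828 0.8757
    outer loop
      vertex 0.0 0.0 14.5
      vertex 12.9 26.3 0.0
      vertex 0.0 26.3 0.0
    endloop
  endfacet
  facet normal -1.0000 0.0000 0.0000
    outer loop
      vertex 0.0 0.0 14.5
      vertex 0.0 26.3 0.0
      vertex 0.0 0.0 0.0
    endloop
  endfacet
  facet normal 1.0000 0.0000 0.0000
    outer loop
      vertex 12.9 0.0 0.0
      vertex 12.9 26.3 0.0
      vertex 12.9 0.0 14.5
    endloop
  endfacet
endsolid part

The G0 Z moves step by Δz≈2.9 mm. The G1 loops shrink linearly with z, so the solid tapers from its base footprint up to z≈14.5. Closing with a flat bottom cap and the tapered top and triangulating gives 8 facets — a wedge (ramp): 12.9 × 26.3 mm base, rising to 14.5 mm along the y=0 edge and sloping linearly to z=0 at y=26.3.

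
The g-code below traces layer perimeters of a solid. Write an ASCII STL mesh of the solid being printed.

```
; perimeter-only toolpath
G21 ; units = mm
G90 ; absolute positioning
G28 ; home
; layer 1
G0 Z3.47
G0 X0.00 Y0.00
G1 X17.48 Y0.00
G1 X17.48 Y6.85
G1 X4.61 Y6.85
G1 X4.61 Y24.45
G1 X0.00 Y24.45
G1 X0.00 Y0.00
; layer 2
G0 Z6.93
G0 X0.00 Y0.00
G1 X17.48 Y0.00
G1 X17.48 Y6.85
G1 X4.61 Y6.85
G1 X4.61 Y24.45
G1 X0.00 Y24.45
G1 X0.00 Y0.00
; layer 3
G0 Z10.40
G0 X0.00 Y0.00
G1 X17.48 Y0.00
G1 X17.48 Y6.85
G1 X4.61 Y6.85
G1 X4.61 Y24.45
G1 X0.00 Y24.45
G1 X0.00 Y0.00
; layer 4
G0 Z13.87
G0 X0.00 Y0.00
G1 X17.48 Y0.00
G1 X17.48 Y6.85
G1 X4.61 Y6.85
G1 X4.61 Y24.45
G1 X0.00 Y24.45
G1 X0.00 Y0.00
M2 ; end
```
solid part
  facet normal 0.0000 0.0000 -1.0000
    outer loop
      vertex 17.48 6.85 0.00
      vertex 17.48 0.00 0.00
      vertex 0.00 0.00 0.00
    endloop
  endfacet
  facet normal 0.0000 0.0000 -1.0000
    outer loop
      vertex 4.61 6.85 0.00
      vertex 17.48 6.85 0.00
      vertex 0.00 0.00 0.00
    endloop
  endfacet
  facet normal 0.0000 0.0000 -1.0000
    outer loop
      vertex 4.61 24.45 0.00
      vertex 4.61 6.85 0.00
      vertex 0.00 0.00 0.00
    endloop
  endfacet
  facet normal 0.0000 0.0000 -1.0000
    outer loop
      vertex 0.00 24.45 0.00
      vertex 4.61 24.45 0.00
      vertex 0.00 0.00 0.00
    endloop
  endfacet
  facet normal 0.0000 0.0000 1.0000
    outer loop
      vertex 0.00 0.00 13.87
      vertex 17.48 0.00 13.87
      vertex 17.48 6.85 13.87
    endloop
  endfacet
  facet normal 0.0000 0.0000 1.0000
    outer loop
      vertex 0.00 0.00 13.87
      vertex 17.48 6.85 13.87
      vertex 4.61 6.85 13.87
    endloop
  endfacet
  facet normal 0.0000 0.0000 1.0000
    outer loop
      vertex 0.00 0.00 13.87
      vertex 4.61 6.85 13.87
      vertex 4.61 24.45 13.87
    endloop
  endfacet
  facet normal 0.0000 0.0000 1.0000
    outer loop
      vertex 0.00 0.00 13.87
      vertex 4.61 24.45 13.87
      vertex 0.00 24.45 13.87
    endloop
  endfacet
  facet normal 0.0000 -1.0000 0.0000
    outer loop
      vertex 0.00 0.00 0.00
      vertex 17.48 0.00 0.00
      vertex 17.48 0.00 13.87
    endloop
  endfacet
  facet normal 0.0000 -1.0000 0.0000
    outer loop
      vertex 0.00 0.00 0.00
      vertex 17.48 0.00 13.87
      vertex 0.00 0.00 13.87
    endloop
  endfacet
  facet normal 1.0000 0.0000 0.0000
    outer loop
      vertex 17.48 0.00 0.00
      vertex 17.48 6.85 0.00
      vertex 17.48 6.85 13.87
    endloop
  endfacet
  facet normal 1.0000 0.0000 0.0000
    outer loop
      vertex 17.48 0.00 0.00
      vertex 17.48 6.85 13.87
      vertex 17.48 0.00 13.87
    endloop
  endfacet
  facet normal 0.0000 1.0000 0.0000
    outer loop
      vertex 17.48 6.85 0.00
      vertex 4.61 6.85 0.00
      vertex 4.61 6.85 13.87
    endloop
  endfacet
  facet normal 0.0000 1.0000 0.0000
    outer loop
      vertex 17.48 6.85 0.00
      vertex 4.61 6.85 13.87
      vertex 17.48 6.85 13.87
    endloop
  endfacet
  facet normal 1.0000 0.0000 0.0000
    outer loop
      vertex 4.61 6.85 0.00
      vertex 4.61 24.45 0.00
      vertex 4.61 24.45 13.87
    endloop
  endfacet
  facet normal 1.0000 0.0000 0.0000
    outer loop
      vertex 4.61 6.85 0.00
      vertex 4.61 24.45 13.87
      vertex 4.61 6.85 13.87
    endloop
  endfacet
  facet normal 0.0000 1.0000 0.0000
    outer loop
      vertex 4.61 24.45 0.00
      vertex 0.00 24.45 0.00
      vertex 0.00 24.45 13.87
    endloop
  endfacet
  facet normal 0.0000 1.0000 0.0000
    outer loop
      vertex 4.61 24.45 0.00
      vertex 0.00 24.45 13.87
      vertex 4.61 24.45 13.87
    endloop
  endfacet
  facet normal -1.0000 0.0000 0.0000
    outer loop
      vertex 0.00 24.45 0.00
      vertex 0.00 0.00 0.00
      vertex 0.00 0.00 13.87
    endloop
  endfacet
  facet normal -1.0000 0.0000 0.0000
    outer loop
      vertex 0.00 24.45 0.00
      vertex 0.00 0.00 13.87
      vertex 0.00 24.45 13.87
    endloop
  endfacet
endsolid part

The G0 Z moves step by Δz≈3.47 mm. Every layer's G1 loop is the same polygon, so the solid is a straight extrusion of it from z=0 to z≈13.9. Closing with flat bottom and top caps and triangulating gives 20 facets — an L-shaped prism: outer 17.5 × 24.4 mm, arm thicknesses ≈ 6.85 mm (horizontal) and 4.61 mm (vertical), extruded 13.9 mm in z.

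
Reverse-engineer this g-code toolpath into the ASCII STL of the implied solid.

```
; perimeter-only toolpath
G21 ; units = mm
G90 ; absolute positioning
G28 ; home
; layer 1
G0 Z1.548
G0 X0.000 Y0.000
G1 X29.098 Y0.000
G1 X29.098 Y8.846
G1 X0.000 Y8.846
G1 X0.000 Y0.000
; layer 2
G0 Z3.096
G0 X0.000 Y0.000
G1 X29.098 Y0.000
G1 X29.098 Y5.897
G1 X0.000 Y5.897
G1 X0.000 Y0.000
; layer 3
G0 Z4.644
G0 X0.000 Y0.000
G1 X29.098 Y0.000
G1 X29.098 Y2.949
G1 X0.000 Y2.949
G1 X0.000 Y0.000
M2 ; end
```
solid part
  facet normal 0.0000 0.0000 -1.0000
    outer loop
      vertex 29.098 11.794 0.000
      vertex 29.098 0.000 0.000
      vertex 0.000 0.000 0.000
    endloop
  endfacet
  facet normal 0.0000 0.0000 -1.0000
    outer loop
      vertex 0.000 11.794 0.000
      vertex 29.098 11.794 0.000
      vertex 0.000 0.000 0.000
    endloop
  endfacet
  facet normal 0.0000 -1.0000 0.0000
    outer loop
      vertex 0.000 0.000 0.000
      vertex 29.098 0.000 0.000
      vertex 29.098 0.000 6.192
    endloop
  endfacet
  facet normal 0.0000 -1.0000 0.0000
    outer loop
      vertex 0.000 0.000 0.000
      vertex 29.098 0.000 6.192
      vertex 0.000 0.000 6.192
    endloop
  endfacet
  facet normal 0.0000 0.4648 0.8854
    outer loop
      vertex 0.000 0.000 6.192
      vertex 29.098 0.000 6.192
      vertex 29.098 11.794 0.000
    endloop
  endfacet
  facet normal 0.0000 0.4648 0.8854
    outer loop
      vertex 0.000 0.000 6.192
      vertex 29.098 11.794 0.000
      vertex 0.000 11.794 0.000
    endloop
  endfacet
  facet normal -1.0000 0.0000 0.0000
    outer loop
      vertex 0.000 0.000 6.192
      vertex 0.000 11.794 0.000
      vertex 0.000 0.000 0.000
    endloop
  endfacet
  facet normal 1.0000 0.0000 0.0000
    outer loop
      vertex 29.098 0.000 0.000
      vertex 29.098 11.794 0.000
      vertex 29.098 0.000 6.192
    endloop
  endfacet
endsolid part

The G0 Z moves step by Δz≈1.548 mm. The G1 loops shrink linearly with z, so the solid tapers from its base footprint up to z≈6.19. Closing with a flat bottom cap and the tapered top and triangulating gives 8 facets — a wedge (ramp): 29.1 × 11.8 mm base, rising to 6.19 mm along the y=0 edge and sloping linearly to z=0 at y=11.8.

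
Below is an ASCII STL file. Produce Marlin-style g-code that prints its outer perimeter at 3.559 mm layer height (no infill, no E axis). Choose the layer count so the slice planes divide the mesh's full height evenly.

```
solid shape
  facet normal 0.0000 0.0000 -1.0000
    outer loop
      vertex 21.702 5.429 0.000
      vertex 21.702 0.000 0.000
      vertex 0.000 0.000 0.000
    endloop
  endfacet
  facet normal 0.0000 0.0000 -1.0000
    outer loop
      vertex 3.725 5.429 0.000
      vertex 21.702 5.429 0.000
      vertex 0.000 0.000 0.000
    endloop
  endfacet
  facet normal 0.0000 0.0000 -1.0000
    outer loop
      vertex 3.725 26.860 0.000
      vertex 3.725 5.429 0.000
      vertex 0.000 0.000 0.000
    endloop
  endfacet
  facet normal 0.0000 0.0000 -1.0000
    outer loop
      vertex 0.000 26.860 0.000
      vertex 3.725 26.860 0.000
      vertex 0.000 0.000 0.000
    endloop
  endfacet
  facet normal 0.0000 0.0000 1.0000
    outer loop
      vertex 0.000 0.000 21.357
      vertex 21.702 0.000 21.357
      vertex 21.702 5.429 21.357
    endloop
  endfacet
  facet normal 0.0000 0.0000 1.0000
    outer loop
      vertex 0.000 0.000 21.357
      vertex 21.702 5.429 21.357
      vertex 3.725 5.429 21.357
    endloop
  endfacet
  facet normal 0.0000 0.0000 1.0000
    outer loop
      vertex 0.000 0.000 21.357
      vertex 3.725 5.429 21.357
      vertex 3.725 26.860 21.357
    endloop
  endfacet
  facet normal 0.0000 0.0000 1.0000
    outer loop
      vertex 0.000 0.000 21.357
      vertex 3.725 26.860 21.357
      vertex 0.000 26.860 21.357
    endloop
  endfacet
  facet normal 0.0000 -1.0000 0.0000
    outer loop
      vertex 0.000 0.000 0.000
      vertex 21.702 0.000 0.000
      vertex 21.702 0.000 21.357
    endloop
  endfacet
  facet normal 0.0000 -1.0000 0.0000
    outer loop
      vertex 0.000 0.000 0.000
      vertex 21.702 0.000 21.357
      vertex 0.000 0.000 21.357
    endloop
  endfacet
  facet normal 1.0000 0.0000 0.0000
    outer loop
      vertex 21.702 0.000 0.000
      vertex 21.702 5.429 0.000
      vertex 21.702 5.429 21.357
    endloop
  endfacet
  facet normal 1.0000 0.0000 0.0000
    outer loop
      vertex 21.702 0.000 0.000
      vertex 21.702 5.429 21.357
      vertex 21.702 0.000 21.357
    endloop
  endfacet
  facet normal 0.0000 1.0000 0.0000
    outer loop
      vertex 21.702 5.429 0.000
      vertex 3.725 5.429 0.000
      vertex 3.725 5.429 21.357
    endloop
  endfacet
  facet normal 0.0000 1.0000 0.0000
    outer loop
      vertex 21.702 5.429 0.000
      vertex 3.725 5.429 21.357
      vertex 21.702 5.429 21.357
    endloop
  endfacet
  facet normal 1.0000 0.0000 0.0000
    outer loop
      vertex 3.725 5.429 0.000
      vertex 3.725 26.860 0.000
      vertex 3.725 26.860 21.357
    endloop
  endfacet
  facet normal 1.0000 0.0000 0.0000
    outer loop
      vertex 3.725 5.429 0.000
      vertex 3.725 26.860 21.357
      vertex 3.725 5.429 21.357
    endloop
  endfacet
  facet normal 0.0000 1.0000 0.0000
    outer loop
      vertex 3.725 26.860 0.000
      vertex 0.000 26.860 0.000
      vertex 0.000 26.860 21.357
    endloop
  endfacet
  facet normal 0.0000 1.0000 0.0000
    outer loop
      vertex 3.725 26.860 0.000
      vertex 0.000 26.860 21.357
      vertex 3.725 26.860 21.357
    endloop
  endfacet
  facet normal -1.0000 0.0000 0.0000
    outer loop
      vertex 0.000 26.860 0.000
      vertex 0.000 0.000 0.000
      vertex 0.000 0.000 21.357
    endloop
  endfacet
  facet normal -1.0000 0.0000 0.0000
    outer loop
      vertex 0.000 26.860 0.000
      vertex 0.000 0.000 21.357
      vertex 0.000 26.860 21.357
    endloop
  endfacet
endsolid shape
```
; perimeter-only toolpath
G21 ; units = mm
G90 ; absolute positioning
G28 ; home
; layer 1
G0 Z3.559
G0 X0.000 Y0.000
G1 X21.702 Y0.000
G1 X21.702 Y5.429
G1 X3.725 Y5.429
G1 X3.725 Y26.860
G1 X0.000 Y26.860
G1 X0.000 Y0.000
; layer 2
G0 Z7.119
G0 X0.000 Y0.000
G1 X21.702 Y0.000
G1 X21.702 Y5.429
G1 X3.725 Y5.429
G1 X3.725 Y26.860
G1 X0.000 Y26.860
G1 X0.000 Y0.000
; layer 3
G0 Z10.678
G0 X0.000 Y0.000
G1 X21.702 Y0.000
G1 X21.702 Y5.429
G1 X3.725 Y5.429
G1 X3.725 Y26.860
G1 X0.000 Y26.860
G1 X0.000 Y0.000
; layer 4
G0 Z14.238
G0 X0.000 Y0.000
G1 X21.702 Y0.000
G1 X21.702 Y5.429
G1 X3.725 Y5.429
G1 X3.725 Y26.860
G1 X0.000 Y26.860
G1 X0.000 Y0.000
; layer 5
G0 Z17.797
G0 X0.000 Y0.000
G1 X21.702 Y0.000
G1 X21.702 Y5.429
G1 X3.725 Y5.429
G1 X3.725 Y26.860
G1 X0.000 Y26.860
G1 X0.000 Y0.000
; layer 6
G0 Z21.357
G0 X0.000 Y0.000
G1 X21.702 Y0.000
G1 X21.702 Y5.429
G1 X3.725 Y5.429
G1 X3.725 Y26.860
G1 X0.000 Y26.860
G1 X0.000 Y0.000
M2 ; end

The solid is an L-shaped prism: outer 21.7 × 26.9 mm, arm thicknesses ≈ 5.43 mm (horizontal) and 3.73 mm (vertical), extruded 21.4 mm in z. Slicing at Δz = 3.559 mm — 6 equal slices spanning the solid's height, so layer i sits at z = i·h/6 — gives 6 non-empty perimeters. Each is a 6-segment closed polygon; G0 lifts to the layer z and rapids to the start vertex, then G1 traces the edges.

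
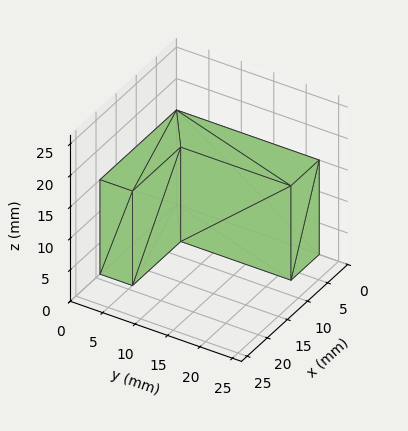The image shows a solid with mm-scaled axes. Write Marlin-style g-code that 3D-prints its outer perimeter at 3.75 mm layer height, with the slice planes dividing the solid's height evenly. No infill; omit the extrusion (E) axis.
Reading the render: the shape is an L-shaped prism: outer 19 × 22 mm, arm thicknesses ≈ 5 mm (horizontal) and 7 mm (vertical), extruded 15 mm in z (dimensions read to the nearest mm from the axis ticks). For the g-code, the solid's height is divided into equal slices at the stated Δz and each level perimeter traced with G1 moves after a G0 lift.

; perimeter-only toolpath
G21 ; units = mm
G90 ; absolute positioning
G28 ; home
; layer 1
G0 Z3.75
G0 X0.00 Y0.00
G1 X19.00 Y0.00
G1 X19.00 Y5.00
G1 X7.00 Y5.00
G1 X7.00 Y22.00
G1 X0.00 Y22.00
G1 X0.00 Y0.00
; layer 2
G0 Z7.50
G0 X0.00 Y0.00
G1 X19.00 Y0.00
G1 X19.00 Y5.00
G1 X7.00 Y5.00
G1 X7.00 Y22.00
G1 X0.00 Y22.00
G1 X0.00 Y0.00
; layer 3
G0 Z11.25
G0 X0.00 Y0.00
G1 X19.00 Y0.00
G1 X19.00 Y5.00
G1 X7.00 Y5.00
G1 X7.00 Y22.00
G1 X0.00 Y22.00
G1 X0.00 Y0.00
; layer 4
G0 Z15.00
G0 X0.00 Y0.00
G1 X19.00 Y0.00
G1 X19.00 Y5.00
G1 X7.00 Y5.00
G1 X7.00 Y22.00
G1 X0.00 Y22.00
G1 X0.00 Y0.00
M2 ; end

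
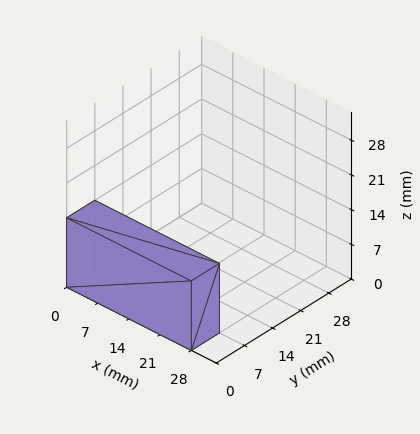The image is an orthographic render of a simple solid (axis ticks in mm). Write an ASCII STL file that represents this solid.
Reading the render: the shape is a rectangular box, roughly 28 × 7 mm footprint and 14 mm tall (dimensions read to the nearest mm from the axis ticks). For the STL, each face is triangulated and given an outward normal.

solid part
  facet normal 0.0000 0.0000 -1.0000
    outer loop
      vertex 28.000 7.000 0.000
      vertex 28.000 0.000 0.000
      vertex 0.000 0.000 0.000
    endloop
  endfacet
  facet normal 0.0000 0.0000 -1.0000
    outer loop
      vertex 0.000 7.000 0.000
      vertex 28.000 7.000 0.000
      vertex 0.000 0.000 0.000
    endloop
  endfacet
  facet normal 0.0000 0.0000 1.0000
    outer loop
      vertex 0.000 0.000 14.000
      vertex 28.000 0.000 14.000
      vertex 28.000 7.000 14.000
    endloop
  endfacet
  facet normal 0.0000 0.0000 1.0000
    outer loop
      vertex 0.000 0.000 14.000
      vertex 28.000 7.000 14.000
      vertex 0.000 7.000 14.000
    endloop
  endfacet
  facet normal 0.0000 -1.0000 0.0000
    outer loop
      vertex 0.000 0.000 0.000
      vertex 28.000 0.000 0.000
      vertex 28.000 0.000 14.000
    endloop
  endfacet
  facet normal 0.0000 -1.0000 0.0000
    outer loop
      vertex 0.000 0.000 0.000
      vertex 28.000 0.000 14.000
      vertex 0.000 0.000 14.000
    endloop
  endfacet
  facet normal 0.0000 1.0000 0.0000
    outer loop
      vertex 28.000 7.000 14.000
      vertex 28.000 7.000 0.000
      vertex 0.000 7.000 0.000
    endloop
  endfacet
  facet normal 0.0000 1.0000 0.0000
    outer loop
      vertex 0.000 7.000 14.000
      vertex 28.000 7.000 14.000
      vertex 0.000 7.000 0.000
    endloop
  endfacet
  facet normal -1.0000 0.0000 0.0000
    outer loop
      vertex 0.000 7.000 14.000
      vertex 0.000 7.000 0.000
      vertex 0.000 0.000 0.000
    endloop
  endfacet
  facet normal -1.0000 0.0000 0.0000
    outer loop
      vertex 0.000 0.000 14.000
      vertex 0.000 7.000 14.000
      vertex 0.000 0.000 0.000
    endloop
  endfacet
  facet normal 1.0000 0.0000 0.0000
    outer loop
      vertex 28.000 0.000 0.000
      vertex 28.000 7.000 0.000
      vertex 28.000 7.000 14.000
    endloop
  endfacet
  facet normal 1.0000 0.0000 0.0000
    outer loop
      vertex 28.000 0.000 0.000
      vertex 28.000 7.000 14.000
      vertex 28.000 0.000 14.000
    endloop
  endfacet
endsolid part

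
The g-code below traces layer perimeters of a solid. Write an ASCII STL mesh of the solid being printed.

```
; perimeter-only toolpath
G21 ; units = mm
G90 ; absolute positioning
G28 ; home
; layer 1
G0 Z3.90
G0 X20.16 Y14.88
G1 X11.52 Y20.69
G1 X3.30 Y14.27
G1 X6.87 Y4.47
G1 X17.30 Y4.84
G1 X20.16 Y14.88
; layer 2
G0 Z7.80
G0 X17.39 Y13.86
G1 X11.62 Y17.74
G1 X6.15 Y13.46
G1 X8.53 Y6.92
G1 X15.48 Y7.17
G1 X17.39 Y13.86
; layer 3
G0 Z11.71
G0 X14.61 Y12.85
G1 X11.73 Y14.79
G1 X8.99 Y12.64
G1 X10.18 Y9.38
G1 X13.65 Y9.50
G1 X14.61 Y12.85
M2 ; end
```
solid part
  facet normal 0.0000 0.0000 -1.0000
    outer loop
      vertex 0.46 15.08 0.00
      vertex 11.41 23.65 0.00
      vertex 22.94 15.89 0.00
    endloop
  endfacet
  facet normal 0.0000 0.0000 -1.0000
    outer loop
      vertex 5.22 2.02 0.00
      vertex 0.46 15.08 0.00
      vertex 22.94 15.89 0.00
    endloop
  endfacet
  facet normal 0.0000 0.0000 -1.0000
    outer loop
      vertex 19.12 2.51 0.00
      vertex 5.22 2.02 0.00
      vertex 22.94 15.89 0.00
    endloop
  endfacet
  facet normal 0.4760 0.7072 0.5227
    outer loop
      vertex 22.94 15.89 0.00
      vertex 11.41 23.65 0.00
      vertex 11.83 11.83 15.61
    endloop
  endfacet
  facet normal -0.5255 0.6714 0.5225
    outer loop
      vertex 11.41 23.65 0.00
      vertex 0.46 15.08 0.00
      vertex 11.83 11.83 15.61
    endloop
  endfacet
  facet normal -0.8010 -0.2919 0.5227
    outer loop
      vertex 0.46 15.08 0.00
      vertex 5.22 2.02 0.00
      vertex 11.83 11.83 15.61
    endloop
  endfacet
  facet normal 0.0300 -0.8520 0.5227
    outer loop
      vertex 5.22 2.02 0.00
      vertex 19.12 2.51 0.00
      vertex 11.83 11.83 15.61
    endloop
  endfacet
  facet normal 0.8198 -0.2341 0.5226
    outer loop
      vertex 19.12 2.51 0.00
      vertex 22.94 15.89 0.00
      vertex 11.83 11.83 15.61
    endloop
  endfacet
endsolid part

The G0 Z moves step by Δz≈3.90 mm. The G1 loops shrink linearly with z, so the solid tapers from its base footprint up to z≈15.6. Closing with a flat bottom cap and the tapered top and triangulating gives 8 facets — a regular 5-sided pyramid, base circumscribed radius ≈ 11.8 mm, apex at z ≈ 15.6 mm.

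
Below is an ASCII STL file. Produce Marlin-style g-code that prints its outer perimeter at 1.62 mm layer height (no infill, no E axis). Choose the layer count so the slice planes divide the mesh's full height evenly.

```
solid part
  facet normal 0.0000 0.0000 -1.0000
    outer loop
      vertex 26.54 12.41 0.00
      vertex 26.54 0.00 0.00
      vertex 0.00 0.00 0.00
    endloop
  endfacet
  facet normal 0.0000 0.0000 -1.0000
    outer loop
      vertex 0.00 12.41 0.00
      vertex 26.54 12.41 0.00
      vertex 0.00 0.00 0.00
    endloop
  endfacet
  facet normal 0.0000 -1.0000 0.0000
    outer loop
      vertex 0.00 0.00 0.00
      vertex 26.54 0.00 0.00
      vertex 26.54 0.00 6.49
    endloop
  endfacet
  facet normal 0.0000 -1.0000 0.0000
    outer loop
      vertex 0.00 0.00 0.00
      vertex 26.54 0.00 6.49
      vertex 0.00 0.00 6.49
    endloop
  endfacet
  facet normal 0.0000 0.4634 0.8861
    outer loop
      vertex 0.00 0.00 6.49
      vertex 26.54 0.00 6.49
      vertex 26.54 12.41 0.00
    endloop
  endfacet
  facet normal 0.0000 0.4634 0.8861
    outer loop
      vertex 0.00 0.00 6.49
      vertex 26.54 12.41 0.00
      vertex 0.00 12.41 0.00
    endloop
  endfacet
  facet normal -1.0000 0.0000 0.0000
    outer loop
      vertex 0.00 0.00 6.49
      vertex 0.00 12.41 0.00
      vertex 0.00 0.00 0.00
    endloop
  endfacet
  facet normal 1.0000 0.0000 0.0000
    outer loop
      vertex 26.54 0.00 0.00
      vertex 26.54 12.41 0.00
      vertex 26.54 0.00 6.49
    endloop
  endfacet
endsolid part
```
; perimeter-only toolpath
G21 ; units = mm
G90 ; absolute positioning
G28 ; home
; layer 1
G0 Z1.62
G0 X0.00 Y0.00
G1 X26.54 Y0.00
G1 X26.54 Y9.31
G1 X0.00 Y9.31
G1 X0.00 Y0.00
; layer 2
G0 Z3.25
G0 X0.00 Y0.00
G1 X26.54 Y0.00
G1 X26.54 Y6.21
G1 X0.00 Y6.21
G1 X0.00 Y0.00
; layer 3
G0 Z4.87
G0 X0.00 Y0.00
G1 X26.54 Y0.00
G1 X26.54 Y3.10
G1 X0.00 Y3.10
G1 X0.00 Y0.00
M2 ; end

The solid is a wedge (ramp): 26.5 × 12.4 mm base, rising to 6.49 mm along the y=0 edge and sloping linearly to z=0 at y=12.4. Slicing at Δz = 1.62 mm — 4 equal slices spanning the solid's height, so layer i sits at z = i·h/4 — gives 3 non-empty perimeters. Each is a 4-segment closed polygon; G0 lifts to the layer z and rapids to the start vertex, then G1 traces the edges. The cross-section shrinks linearly with z (the slice at the apex is degenerate and omitted).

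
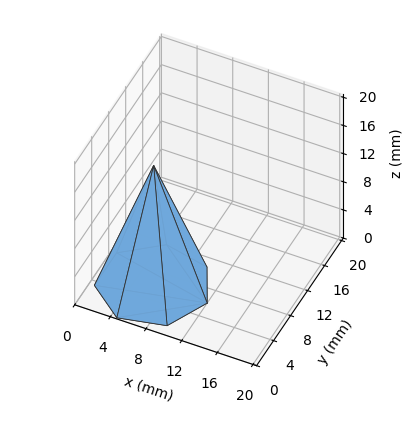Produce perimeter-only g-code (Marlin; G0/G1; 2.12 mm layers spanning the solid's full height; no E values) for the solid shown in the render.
Reading the render: the shape is a regular 7-sided pyramid, base circumscribed radius ≈ 6 mm, apex at z ≈ 17 mm (dimensions read to the nearest mm from the axis ticks). For the g-code, the solid's height is divided into equal slices at the stated Δz and each level perimeter traced with G1 moves after a G0 lift.

; perimeter-only toolpath
G21 ; units = mm
G90 ; absolute positioning
G28 ; home
; layer 1
G0 Z2.12
G0 X11.25 Y6.00
G1 X9.27 Y10.10
G1 X4.83 Y11.12
G1 X1.27 Y8.27
G1 X1.27 Y3.73
G1 X4.83 Y0.88
G1 X9.27 Y1.90
G1 X11.25 Y6.00
; layer 2
G0 Z4.25
G0 X10.50 Y6.00
G1 X8.80 Y9.52
G1 X5.00 Y10.39
G1 X1.94 Y7.95
G1 X1.94 Y4.05
G1 X5.00 Y1.61
G1 X8.80 Y2.48
G1 X10.50 Y6.00
; layer 3
G0 Z6.38
G0 X9.75 Y6.00
G1 X8.34 Y8.93
G1 X5.16 Y9.66
G1 X2.62 Y7.62
G1 X2.62 Y4.38
G1 X5.16 Y2.34
G1 X8.34 Y3.07
G1 X9.75 Y6.00
; layer 4
G0 Z8.50
G0 X9.00 Y6.00
G1 X7.87 Y8.34
G1 X5.33 Y8.93
G1 X3.29 Y7.30
G1 X3.29 Y4.70
G1 X5.33 Y3.08
G1 X7.87 Y3.66
G1 X9.00 Y6.00
; layer 5
G0 Z10.62
G0 X8.25 Y6.00
G1 X7.40 Y7.76
G1 X5.50 Y8.19
G1 X3.97 Y6.97
G1 X3.97 Y5.03
G1 X5.50 Y3.81
G1 X7.40 Y4.24
G1 X8.25 Y6.00
; layer 6
G0 Z12.75
G0 X7.50 Y6.00
G1 X6.94 Y7.17
G1 X5.67 Y7.46
G1 X4.65 Y6.65
G1 X4.65 Y5.35
G1 X5.67 Y4.54
G1 X6.94 Y4.83
G1 X7.50 Y6.00
; layer 7
G0 Z14.88
G0 X6.75 Y6.00
G1 X6.47 Y6.59
G1 X5.83 Y6.73
G1 X5.32 Y6.33
G1 X5.32 Y5.67
G1 X5.83 Y5.27
G1 X6.47 Y5.41
G1 X6.75 Y6.00
M2 ; end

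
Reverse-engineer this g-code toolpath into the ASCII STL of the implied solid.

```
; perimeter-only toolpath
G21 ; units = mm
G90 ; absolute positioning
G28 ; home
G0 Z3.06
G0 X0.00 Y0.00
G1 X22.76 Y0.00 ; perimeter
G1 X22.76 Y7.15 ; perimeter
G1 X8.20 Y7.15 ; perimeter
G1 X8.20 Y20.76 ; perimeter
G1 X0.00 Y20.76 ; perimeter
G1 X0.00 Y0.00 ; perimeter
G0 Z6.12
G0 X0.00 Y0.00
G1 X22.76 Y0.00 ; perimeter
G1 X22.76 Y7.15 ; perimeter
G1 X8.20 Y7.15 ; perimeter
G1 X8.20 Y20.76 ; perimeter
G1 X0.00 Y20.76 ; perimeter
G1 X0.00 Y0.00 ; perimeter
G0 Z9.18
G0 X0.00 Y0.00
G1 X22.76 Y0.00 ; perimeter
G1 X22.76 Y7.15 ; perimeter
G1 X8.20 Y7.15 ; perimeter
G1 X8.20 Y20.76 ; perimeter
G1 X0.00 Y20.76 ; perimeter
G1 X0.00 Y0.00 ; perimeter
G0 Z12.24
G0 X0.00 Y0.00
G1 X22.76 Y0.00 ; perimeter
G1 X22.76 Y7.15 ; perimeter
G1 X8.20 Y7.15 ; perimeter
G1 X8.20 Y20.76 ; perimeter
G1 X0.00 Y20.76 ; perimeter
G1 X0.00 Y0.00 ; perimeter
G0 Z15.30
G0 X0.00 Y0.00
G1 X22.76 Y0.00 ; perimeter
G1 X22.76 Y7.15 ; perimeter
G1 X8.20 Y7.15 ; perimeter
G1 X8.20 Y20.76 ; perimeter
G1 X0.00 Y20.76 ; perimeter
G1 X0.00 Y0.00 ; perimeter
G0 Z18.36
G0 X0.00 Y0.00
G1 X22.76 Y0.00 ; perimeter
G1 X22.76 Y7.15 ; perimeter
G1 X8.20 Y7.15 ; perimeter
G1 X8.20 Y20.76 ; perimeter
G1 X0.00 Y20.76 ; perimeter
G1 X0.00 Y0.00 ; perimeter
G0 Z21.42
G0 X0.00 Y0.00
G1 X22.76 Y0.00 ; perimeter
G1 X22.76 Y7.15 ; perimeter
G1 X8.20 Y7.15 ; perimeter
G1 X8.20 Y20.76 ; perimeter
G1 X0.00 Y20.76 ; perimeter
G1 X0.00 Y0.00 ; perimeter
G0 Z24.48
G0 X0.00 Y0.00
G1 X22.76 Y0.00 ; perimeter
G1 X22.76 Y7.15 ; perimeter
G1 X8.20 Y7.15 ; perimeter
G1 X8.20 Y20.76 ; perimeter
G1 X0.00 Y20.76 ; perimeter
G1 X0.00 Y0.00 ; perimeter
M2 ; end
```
solid part
  facet normal 0.0000 0.0000 -1.0000
    outer loop
      vertex 22.76 7.15 0.00
      vertex 22.76 0.00 0.00
      vertex 0.00 0.00 0.00
    endloop
  endfacet
  facet normal 0.0000 0.0000 -1.0000
    outer loop
      vertex 8.20 7.15 0.00
      vertex 22.76 7.15 0.00
      vertex 0.00 0.00 0.00
    endloop
  endfacet
  facet normal 0.0000 0.0000 -1.0000
    outer loop
      vertex 8.20 20.76 0.00
      vertex 8.20 7.15 0.00
      vertex 0.00 0.00 0.00
    endloop
  endfacet
  facet normal 0.0000 0.0000 -1.0000
    outer loop
      vertex 0.00 20.76 0.00
      vertex 8.20 20.76 0.00
      vertex 0.00 0.00 0.00
    endloop
  endfacet
  facet normal 0.0000 0.0000 1.0000
    outer loop
      vertex 0.00 0.00 24.48
      vertex 22.76 0.00 24.48
      vertex 22.76 7.15 24.48
    endloop
  endfacet
  facet normal 0.0000 0.0000 1.0000
    outer loop
      vertex 0.00 0.00 24.48
      vertex 22.76 7.15 24.48
      vertex 8.20 7.15 24.48
    endloop
  endfacet
  facet normal 0.0000 0.0000 1.0000
    outer loop
      vertex 0.00 0.00 24.48
      vertex 8.20 7.15 24.48
      vertex 8.20 20.76 24.48
    endloop
  endfacet
  facet normal 0.0000 0.0000 1.0000
    outer loop
      vertex 0.00 0.00 24.48
      vertex 8.20 20.76 24.48
      vertex 0.00 20.76 24.48
    endloop
  endfacet
  facet normal 0.0000 -1.0000 0.0000
    outer loop
      vertex 0.00 0.00 0.00
      vertex 22.76 0.00 0.00
      vertex 22.76 0.00 24.48
    endloop
  endfacet
  facet normal 0.0000 -1.0000 0.0000
    outer loop
      vertex 0.00 0.00 0.00
      vertex 22.76 0.00 24.48
      vertex 0.00 0.00 24.48
    endloop
  endfacet
  facet normal 1.0000 0.0000 0.0000
    outer loop
      vertex 22.76 0.00 0.00
      vertex 22.76 7.15 0.00
      vertex 22.76 7.15 24.48
    endloop
  endfacet
  facet normal 1.0000 0.0000 0.0000
    outer loop
      vertex 22.76 0.00 0.00
      vertex 22.76 7.15 24.48
      vertex 22.76 0.00 24.48
    endloop
  endfacet
  facet normal 0.0000 1.0000 0.0000
    outer loop
      vertex 22.76 7.15 0.00
      vertex 8.20 7.15 0.00
      vertex 8.20 7.15 24.48
    endloop
  endfacet
  facet normal 0.0000 1.0000 0.0000
    outer loop
      vertex 22.76 7.15 0.00
      vertex 8.20 7.15 24.48
      vertex 22.76 7.15 24.48
    endloop
  endfacet
  facet normal 1.0000 0.0000 0.0000
    outer loop
      vertex 8.20 7.15 0.00
      vertex 8.20 20.76 0.00
      vertex 8.20 20.76 24.48
    endloop
  endfacet
  facet normal 1.0000 0.0000 0.0000
    outer loop
      vertex 8.20 7.15 0.00
      vertex 8.20 20.76 24.48
      vertex 8.20 7.15 24.48
    endloop
  endfacet
  facet normal 0.0000 1.0000 0.0000
    outer loop
      vertex 8.20 20.76 0.00
      vertex 0.00 20.76 0.00
      vertex 0.00 20.76 24.48
    endloop
  endfacet
  facet normal 0.0000 1.0000 0.0000
    outer loop
      vertex 8.20 20.76 0.00
      vertex 0.00 20.76 24.48
      vertex 8.20 20.76 24.48
    endloop
  endfacet
  facet normal -1.0000 0.0000 0.0000
    outer loop
      vertex 0.00 20.76 0.00
      vertex 0.00 0.00 0.00
      vertex 0.00 0.00 24.48
    endloop
  endfacet
  facet normal -1.0000 0.0000 0.0000
    outer loop
      vertex 0.00 20.76 0.00
      vertex 0.00 0.00 24.48
      vertex 0.00 20.76 24.48
    endloop
  endfacet
endsolid part

The G0 Z moves step by Δz≈3.06 mm. Every layer's G1 loop is the same polygon, so the solid is a straight extrusion of it from z=0 to z≈24.5. Closing with flat bottom and top caps and triangulating gives 20 facets — an L-shaped prism: outer 22.8 × 20.8 mm, arm thicknesses ≈ 7.15 mm (horizontal) and 8.2 mm (vertical), extruded 24.5 mm in z.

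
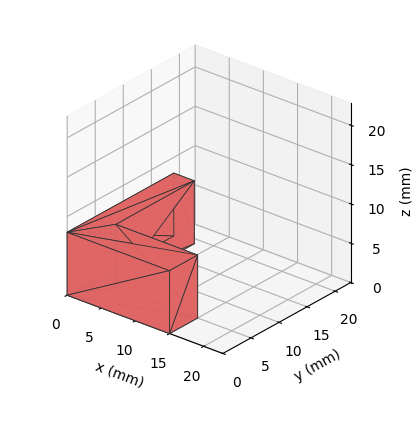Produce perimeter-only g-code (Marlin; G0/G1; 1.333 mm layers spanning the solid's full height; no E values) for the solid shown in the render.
Reading the render: the shape is an L-shaped prism: outer 15 × 19 mm, arm thicknesses ≈ 5 mm (horizontal) and 3 mm (vertical), extruded 8 mm in z (dimensions read to the nearest mm from the axis ticks). For the g-code, the solid's height is divided into equal slices at the stated Δz and each level perimeter traced with G1 moves after a G0 lift.

; perimeter-only toolpath
G21 ; units = mm
G90 ; absolute positioning
G28 ; home
; layer 1
G0 Z1.333
G0 X0.000 Y0.000
G1 X15.000 Y0.000
G1 X15.000 Y5.000
G1 X3.000 Y5.000
G1 X3.000 Y19.000
G1 X0.000 Y19.000
G1 X0.000 Y0.000
; layer 2
G0 Z2.667
G0 X0.000 Y0.000
G1 X15.000 Y0.000
G1 X15.000 Y5.000
G1 X3.000 Y5.000
G1 X3.000 Y19.000
G1 X0.000 Y19.000
G1 X0.000 Y0.000
; layer 3
G0 Z4.000
G0 X0.000 Y0.000
G1 X15.000 Y0.000
G1 X15.000 Y5.000
G1 X3.000 Y5.000
G1 X3.000 Y19.000
G1 X0.000 Y19.000
G1 X0.000 Y0.000
; layer 4
G0 Z5.333
G0 X0.000 Y0.000
G1 X15.000 Y0.000
G1 X15.000 Y5.000
G1 X3.000 Y5.000
G1 X3.000 Y19.000
G1 X0.000 Y19.000
G1 X0.000 Y0.000
; layer 5
G0 Z6.667
G0 X0.000 Y0.000
G1 X15.000 Y0.000
G1 X15.000 Y5.000
G1 X3.000 Y5.000
G1 X3.000 Y19.000
G1 X0.000 Y19.000
G1 X0.000 Y0.000
; layer 6
G0 Z8.000
G0 X0.000 Y0.000
G1 X15.000 Y0.000
G1 X15.000 Y5.000
G1 X3.000 Y5.000
G1 X3.000 Y19.000
G1 X0.000 Y19.000
G1 X0.000 Y0.000
M2 ; end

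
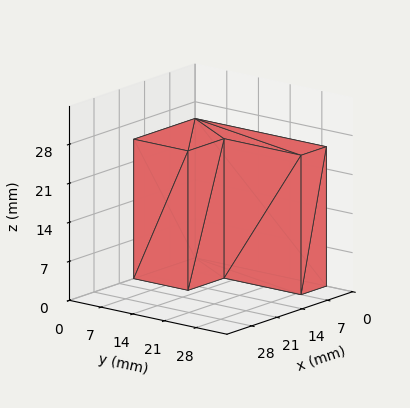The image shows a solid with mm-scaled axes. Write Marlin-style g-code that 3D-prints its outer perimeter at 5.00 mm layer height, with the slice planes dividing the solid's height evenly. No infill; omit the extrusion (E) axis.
Reading the render: the shape is an L-shaped prism: outer 17 × 29 mm, arm thicknesses ≈ 12 mm (horizontal) and 7 mm (vertical), extruded 25 mm in z (dimensions read to the nearest mm from the axis ticks). For the g-code, the solid's height is divided into equal slices at the stated Δz and each level perimeter traced with G1 moves after a G0 lift.

; perimeter-only toolpath
G21 ; units = mm
G90 ; absolute positioning
G28 ; home
; layer 1
G0 Z5.00
G0 X0.00 Y0.00
G1 X17.00 Y0.00
G1 X17.00 Y12.00
G1 X7.00 Y12.00
G1 X7.00 Y29.00
G1 X0.00 Y29.00
G1 X0.00 Y0.00
; layer 2
G0 Z10.00
G0 X0.00 Y0.00
G1 X17.00 Y0.00
G1 X17.00 Y12.00
G1 X7.00 Y12.00
G1 X7.00 Y29.00
G1 X0.00 Y29.00
G1 X0.00 Y0.00
; layer 3
G0 Z15.00
G0 X0.00 Y0.00
G1 X17.00 Y0.00
G1 X17.00 Y12.00
G1 X7.00 Y12.00
G1 X7.00 Y29.00
G1 X0.00 Y29.00
G1 X0.00 Y0.00
; layer 4
G0 Z20.00
G0 X0.00 Y0.00
G1 X17.00 Y0.00
G1 X17.00 Y12.00
G1 X7.00 Y12.00
G1 X7.00 Y29.00
G1 X0.00 Y29.00
G1 X0.00 Y0.00
; layer 5
G0 Z25.00
G0 X0.00 Y0.00
G1 X17.00 Y0.00
G1 X17.00 Y12.00
G1 X7.00 Y12.00
G1 X7.00 Y29.00
G1 X0.00 Y29.00
G1 X0.00 Y0.00
M2 ; end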